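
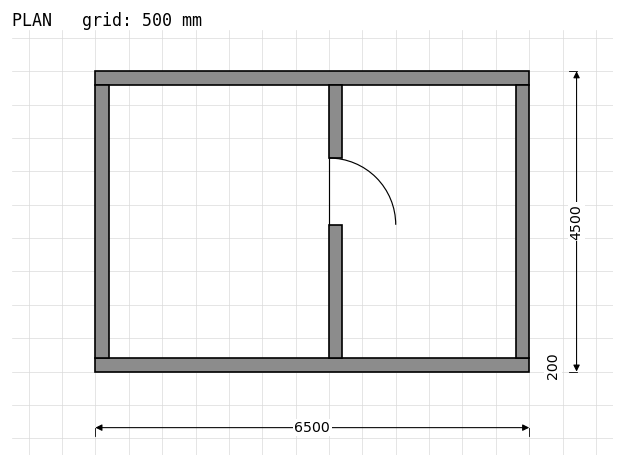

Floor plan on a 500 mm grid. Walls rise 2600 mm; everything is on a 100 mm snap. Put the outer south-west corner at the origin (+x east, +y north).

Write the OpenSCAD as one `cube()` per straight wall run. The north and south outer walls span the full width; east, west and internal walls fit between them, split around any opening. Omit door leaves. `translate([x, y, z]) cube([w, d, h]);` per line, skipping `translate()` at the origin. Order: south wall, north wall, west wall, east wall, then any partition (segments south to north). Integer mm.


cube([6500, 200, 2600]);
translate([0, 4300, 0]) cube([6500, 200, 2600]);
translate([0, 200, 0]) cube([200, 4100, 2600]);
translate([6300, 200, 0]) cube([200, 4100, 2600]);
translate([3500, 200, 0]) cube([200, 2000, 2600]);
translate([3500, 3200, 0]) cube([200, 1100, 2600]);


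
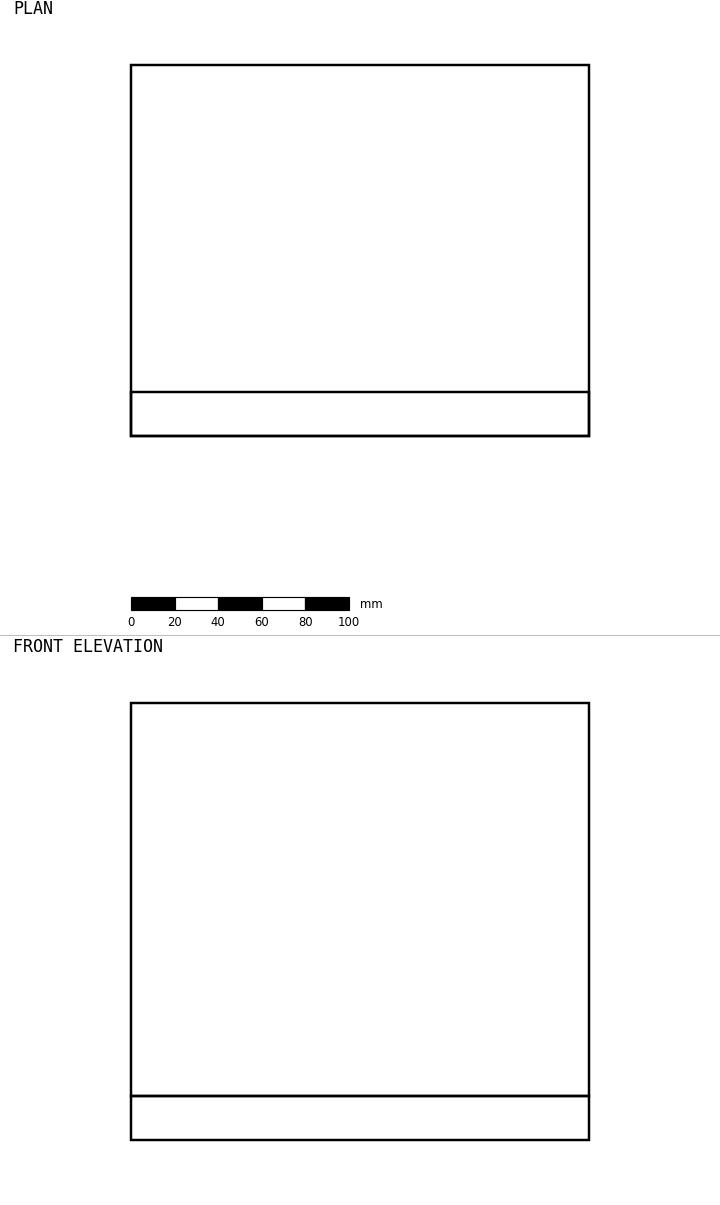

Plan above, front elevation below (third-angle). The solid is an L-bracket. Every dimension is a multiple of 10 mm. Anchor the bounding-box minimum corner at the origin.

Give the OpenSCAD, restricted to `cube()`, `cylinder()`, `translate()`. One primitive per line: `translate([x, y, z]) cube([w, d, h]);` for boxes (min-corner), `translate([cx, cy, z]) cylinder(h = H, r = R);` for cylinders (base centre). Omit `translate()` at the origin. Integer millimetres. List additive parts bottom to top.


cube([210, 170, 20]);
translate([0, 0, 20]) cube([210, 20, 180]);


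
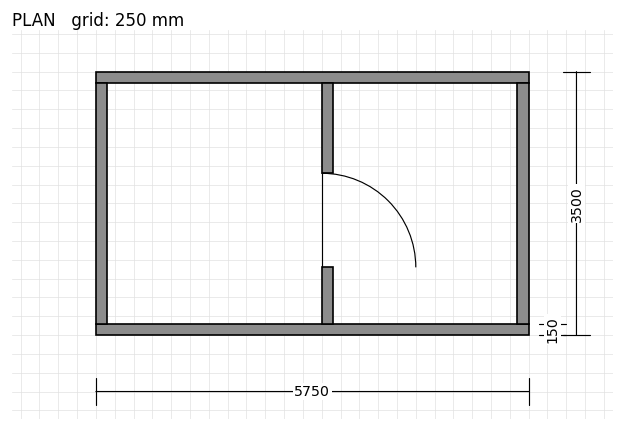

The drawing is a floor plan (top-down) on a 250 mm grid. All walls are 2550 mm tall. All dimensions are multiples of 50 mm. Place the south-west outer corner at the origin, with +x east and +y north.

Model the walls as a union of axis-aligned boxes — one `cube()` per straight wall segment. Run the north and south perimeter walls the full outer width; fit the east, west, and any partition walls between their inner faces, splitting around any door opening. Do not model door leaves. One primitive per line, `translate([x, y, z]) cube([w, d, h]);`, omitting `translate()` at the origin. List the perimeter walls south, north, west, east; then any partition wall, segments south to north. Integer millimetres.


cube([5750, 150, 2550]);
translate([0, 3350, 0]) cube([5750, 150, 2550]);
translate([0, 150, 0]) cube([150, 3200, 2550]);
translate([5600, 150, 0]) cube([150, 3200, 2550]);
translate([3000, 150, 0]) cube([150, 750, 2550]);
translate([3000, 2150, 0]) cube([150, 1200, 2550]);


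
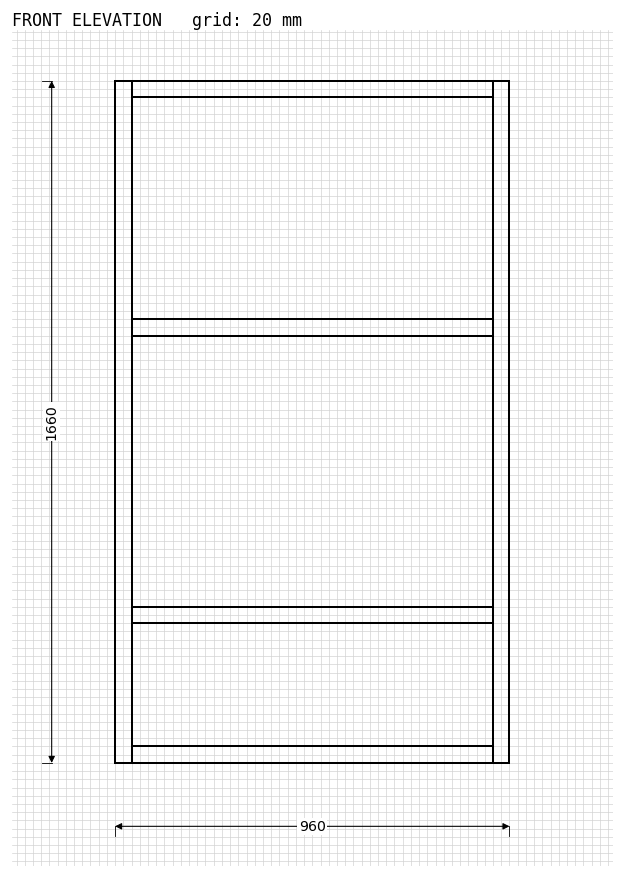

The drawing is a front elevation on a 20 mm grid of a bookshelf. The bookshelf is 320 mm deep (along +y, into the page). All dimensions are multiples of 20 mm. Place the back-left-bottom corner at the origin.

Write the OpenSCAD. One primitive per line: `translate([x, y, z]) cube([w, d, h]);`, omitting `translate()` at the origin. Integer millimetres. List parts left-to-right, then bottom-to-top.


cube([40, 320, 1660]);
translate([40, 0, 0]) cube([880, 320, 40]);
translate([40, 0, 340]) cube([880, 320, 40]);
translate([40, 0, 1040]) cube([880, 320, 40]);
translate([40, 0, 1620]) cube([880, 320, 40]);
translate([920, 0, 0]) cube([40, 320, 1660]);


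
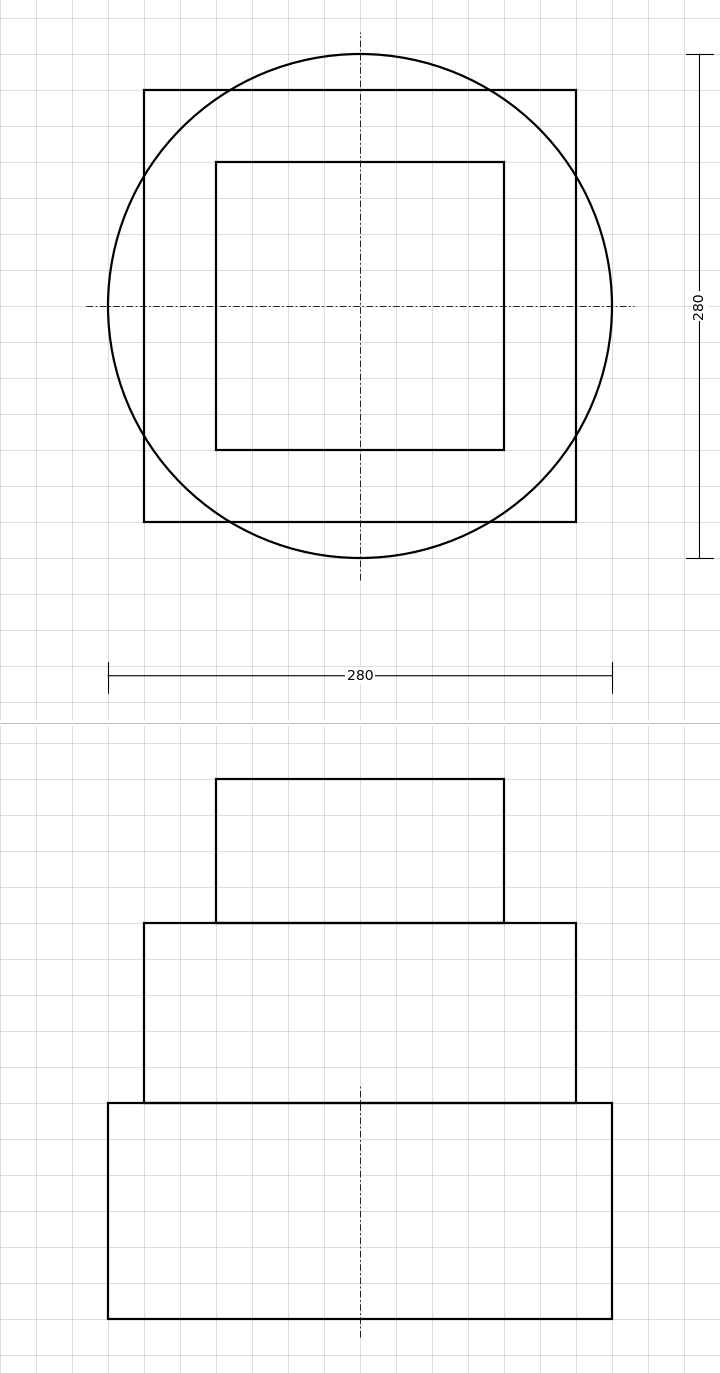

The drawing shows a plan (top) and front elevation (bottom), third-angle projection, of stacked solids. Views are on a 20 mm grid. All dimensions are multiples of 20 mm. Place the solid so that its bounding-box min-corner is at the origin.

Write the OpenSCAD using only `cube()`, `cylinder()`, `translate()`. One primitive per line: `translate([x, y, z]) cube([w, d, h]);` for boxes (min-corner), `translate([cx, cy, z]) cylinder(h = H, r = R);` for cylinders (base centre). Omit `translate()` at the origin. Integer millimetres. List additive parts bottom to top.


translate([140, 140, 0]) cylinder(h = 120, r = 140);
translate([20, 20, 120]) cube([240, 240, 100]);
translate([60, 60, 220]) cube([160, 160, 80]);


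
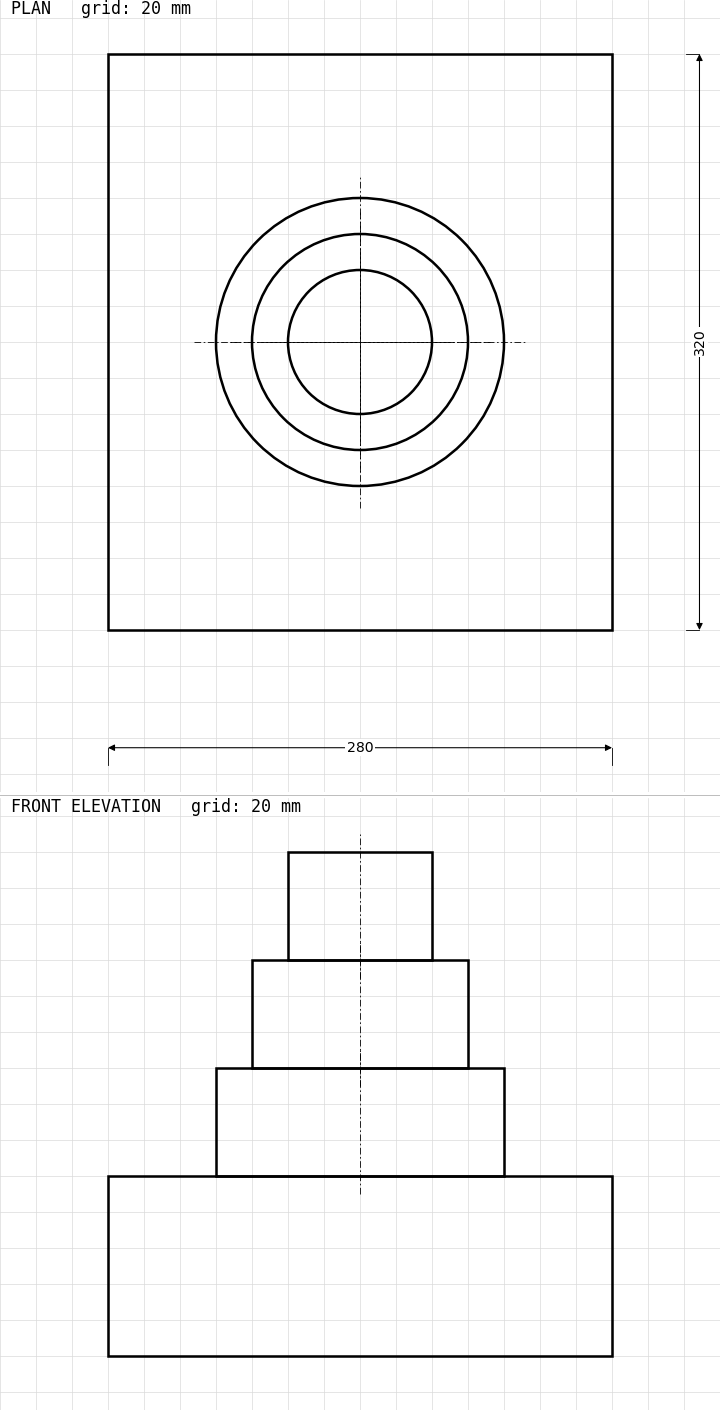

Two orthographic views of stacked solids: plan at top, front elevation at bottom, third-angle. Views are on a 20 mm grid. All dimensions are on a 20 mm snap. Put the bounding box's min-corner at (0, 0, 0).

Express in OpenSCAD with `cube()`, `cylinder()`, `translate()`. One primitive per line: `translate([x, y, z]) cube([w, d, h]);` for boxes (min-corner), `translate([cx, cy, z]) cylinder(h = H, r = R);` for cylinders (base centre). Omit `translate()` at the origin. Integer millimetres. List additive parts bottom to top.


cube([280, 320, 100]);
translate([140, 160, 100]) cylinder(h = 60, r = 80);
translate([140, 160, 160]) cylinder(h = 60, r = 60);
translate([140, 160, 220]) cylinder(h = 60, r = 40);


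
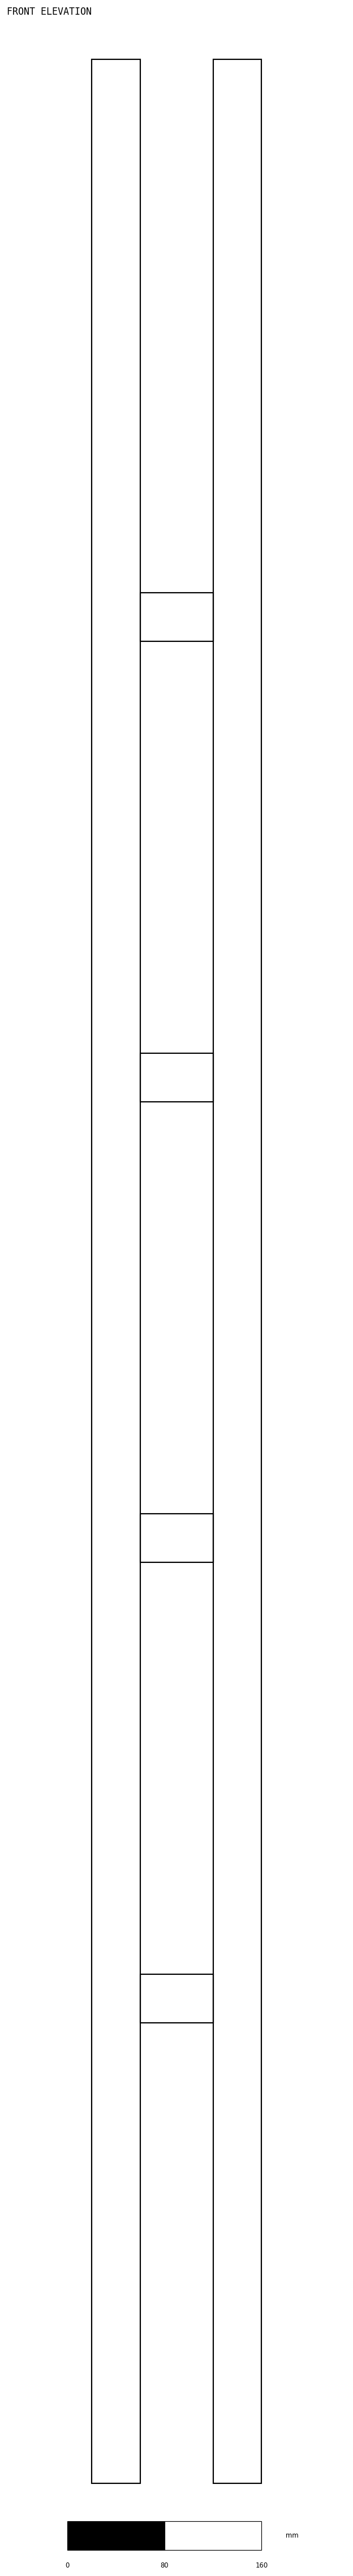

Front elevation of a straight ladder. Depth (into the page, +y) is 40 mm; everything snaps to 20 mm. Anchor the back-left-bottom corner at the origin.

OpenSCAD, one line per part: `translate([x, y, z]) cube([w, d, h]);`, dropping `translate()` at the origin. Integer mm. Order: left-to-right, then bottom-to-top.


cube([40, 40, 2000]);
translate([40, 0, 380]) cube([60, 40, 40]);
translate([40, 0, 760]) cube([60, 40, 40]);
translate([40, 0, 1140]) cube([60, 40, 40]);
translate([40, 0, 1520]) cube([60, 40, 40]);
translate([100, 0, 0]) cube([40, 40, 2000]);


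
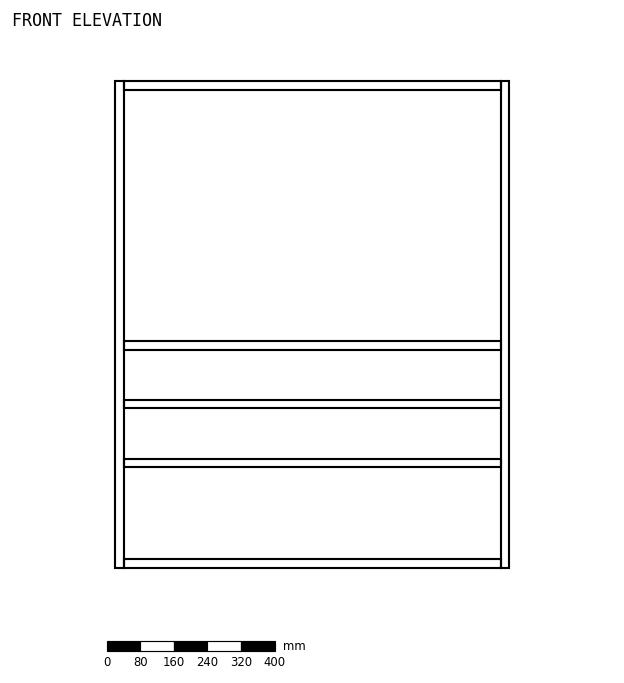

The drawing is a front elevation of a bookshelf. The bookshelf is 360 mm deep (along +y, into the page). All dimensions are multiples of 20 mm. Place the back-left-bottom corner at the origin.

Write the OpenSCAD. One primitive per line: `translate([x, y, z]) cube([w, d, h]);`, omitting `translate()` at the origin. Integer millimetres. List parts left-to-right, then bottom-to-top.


cube([20, 360, 1160]);
translate([20, 0, 0]) cube([900, 360, 20]);
translate([20, 0, 240]) cube([900, 360, 20]);
translate([20, 0, 380]) cube([900, 360, 20]);
translate([20, 0, 520]) cube([900, 360, 20]);
translate([20, 0, 1140]) cube([900, 360, 20]);
translate([920, 0, 0]) cube([20, 360, 1160]);


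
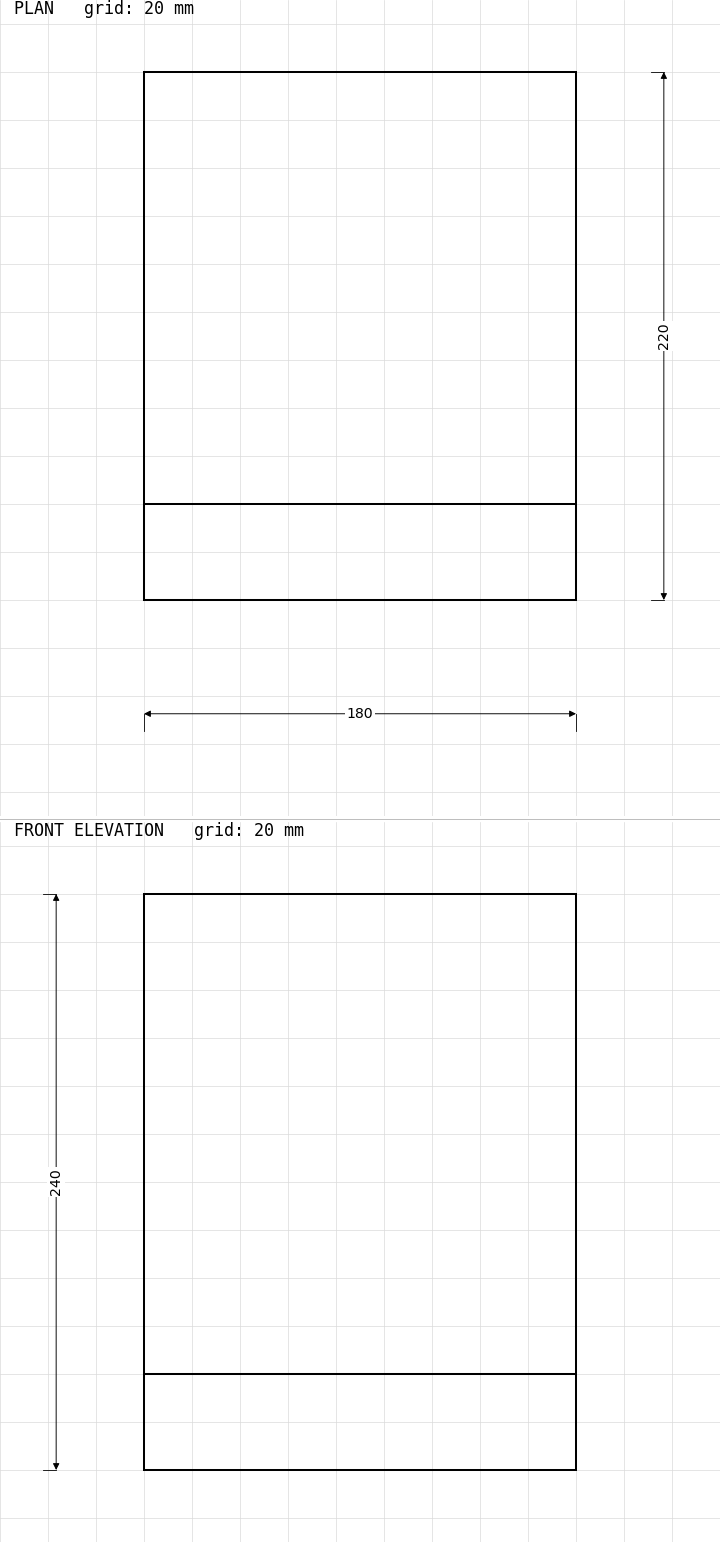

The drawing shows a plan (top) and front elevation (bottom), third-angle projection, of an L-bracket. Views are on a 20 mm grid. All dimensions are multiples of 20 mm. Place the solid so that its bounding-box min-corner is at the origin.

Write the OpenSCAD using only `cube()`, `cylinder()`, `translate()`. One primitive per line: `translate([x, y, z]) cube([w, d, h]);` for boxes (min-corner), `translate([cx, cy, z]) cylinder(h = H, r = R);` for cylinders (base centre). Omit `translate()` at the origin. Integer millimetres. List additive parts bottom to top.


cube([180, 220, 40]);
translate([0, 0, 40]) cube([180, 40, 200]);


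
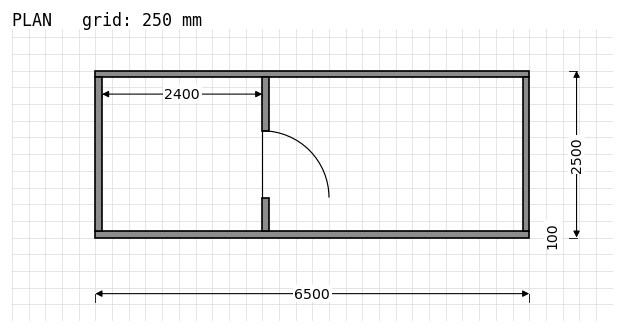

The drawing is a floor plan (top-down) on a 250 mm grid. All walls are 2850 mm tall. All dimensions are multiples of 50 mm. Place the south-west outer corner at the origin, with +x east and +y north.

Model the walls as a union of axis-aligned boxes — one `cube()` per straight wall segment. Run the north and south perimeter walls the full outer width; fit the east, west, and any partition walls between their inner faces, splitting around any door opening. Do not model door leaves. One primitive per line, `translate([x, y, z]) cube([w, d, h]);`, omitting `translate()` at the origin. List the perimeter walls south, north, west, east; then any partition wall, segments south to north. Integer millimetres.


cube([6500, 100, 2850]);
translate([0, 2400, 0]) cube([6500, 100, 2850]);
translate([0, 100, 0]) cube([100, 2300, 2850]);
translate([6400, 100, 0]) cube([100, 2300, 2850]);
translate([2500, 100, 0]) cube([100, 500, 2850]);
translate([2500, 1600, 0]) cube([100, 800, 2850]);


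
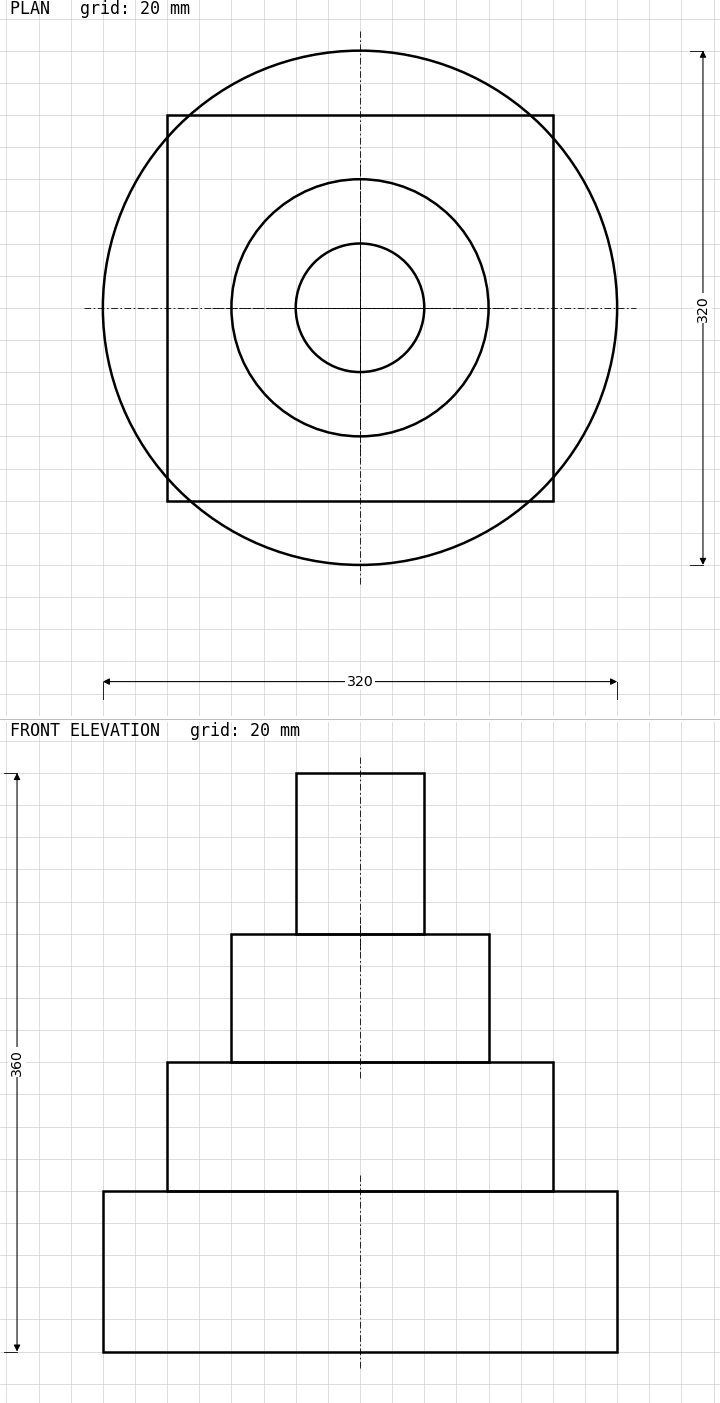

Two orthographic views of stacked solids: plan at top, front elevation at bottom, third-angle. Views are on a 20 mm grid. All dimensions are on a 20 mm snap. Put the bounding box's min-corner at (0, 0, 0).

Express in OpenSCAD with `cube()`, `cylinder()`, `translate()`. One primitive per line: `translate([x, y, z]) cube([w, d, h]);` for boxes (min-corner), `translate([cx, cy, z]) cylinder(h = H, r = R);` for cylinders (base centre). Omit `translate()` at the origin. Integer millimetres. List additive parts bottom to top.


translate([160, 160, 0]) cylinder(h = 100, r = 160);
translate([40, 40, 100]) cube([240, 240, 80]);
translate([160, 160, 180]) cylinder(h = 80, r = 80);
translate([160, 160, 260]) cylinder(h = 100, r = 40);


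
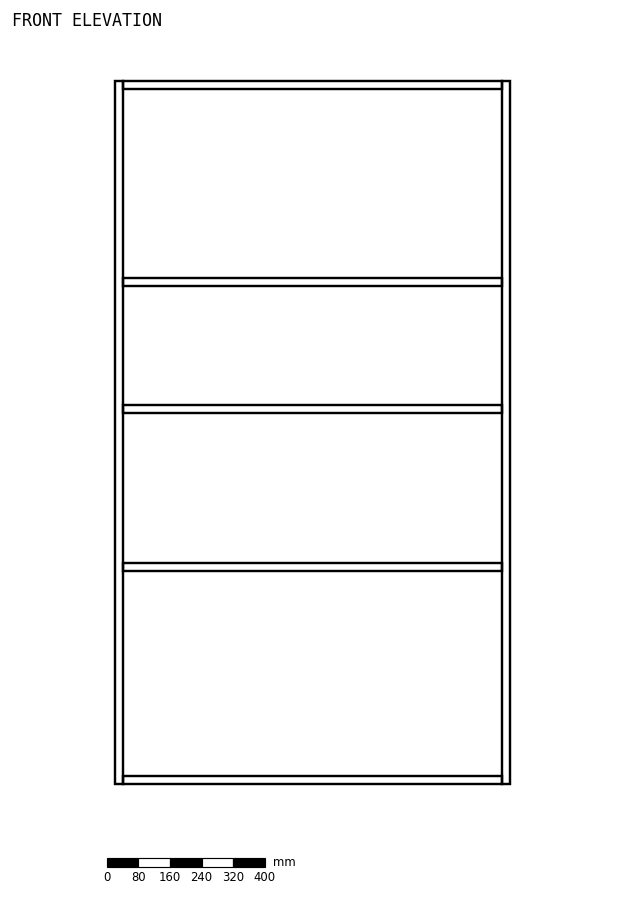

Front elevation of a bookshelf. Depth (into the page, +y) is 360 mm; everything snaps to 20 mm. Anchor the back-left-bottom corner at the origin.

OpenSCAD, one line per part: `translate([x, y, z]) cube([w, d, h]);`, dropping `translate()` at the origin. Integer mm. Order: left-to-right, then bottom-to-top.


cube([20, 360, 1780]);
translate([20, 0, 0]) cube([960, 360, 20]);
translate([20, 0, 540]) cube([960, 360, 20]);
translate([20, 0, 940]) cube([960, 360, 20]);
translate([20, 0, 1260]) cube([960, 360, 20]);
translate([20, 0, 1760]) cube([960, 360, 20]);
translate([980, 0, 0]) cube([20, 360, 1780]);


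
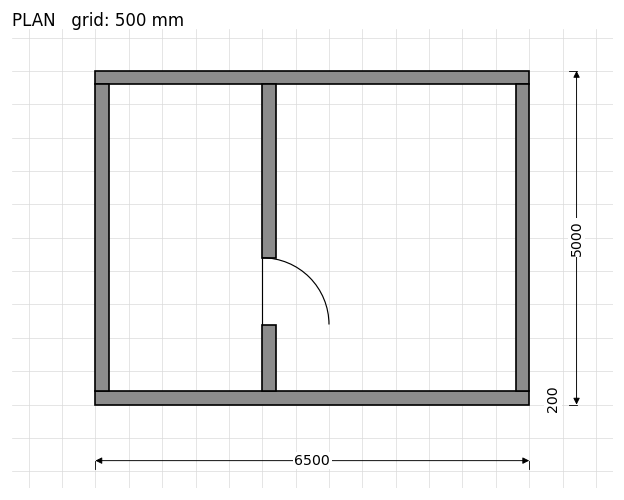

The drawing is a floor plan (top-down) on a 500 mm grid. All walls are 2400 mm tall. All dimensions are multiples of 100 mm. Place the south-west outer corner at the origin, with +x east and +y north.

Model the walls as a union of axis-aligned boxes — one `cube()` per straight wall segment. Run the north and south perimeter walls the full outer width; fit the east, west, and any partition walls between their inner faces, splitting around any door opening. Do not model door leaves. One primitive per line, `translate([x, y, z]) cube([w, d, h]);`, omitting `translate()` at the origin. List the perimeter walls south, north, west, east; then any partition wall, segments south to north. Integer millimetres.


cube([6500, 200, 2400]);
translate([0, 4800, 0]) cube([6500, 200, 2400]);
translate([0, 200, 0]) cube([200, 4600, 2400]);
translate([6300, 200, 0]) cube([200, 4600, 2400]);
translate([2500, 200, 0]) cube([200, 1000, 2400]);
translate([2500, 2200, 0]) cube([200, 2600, 2400]);


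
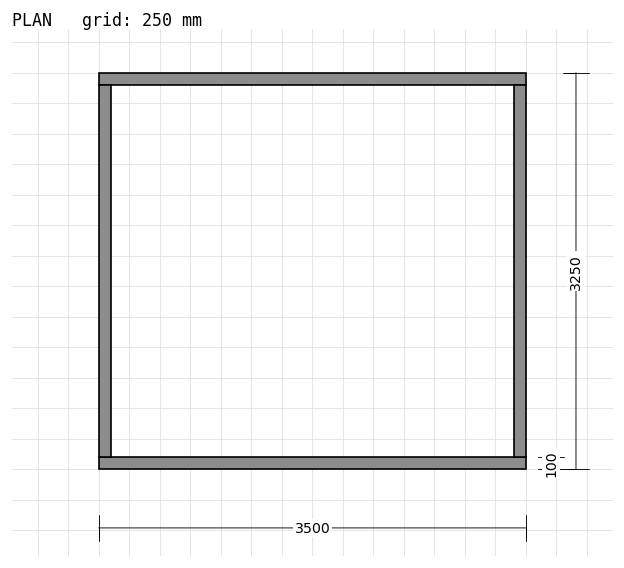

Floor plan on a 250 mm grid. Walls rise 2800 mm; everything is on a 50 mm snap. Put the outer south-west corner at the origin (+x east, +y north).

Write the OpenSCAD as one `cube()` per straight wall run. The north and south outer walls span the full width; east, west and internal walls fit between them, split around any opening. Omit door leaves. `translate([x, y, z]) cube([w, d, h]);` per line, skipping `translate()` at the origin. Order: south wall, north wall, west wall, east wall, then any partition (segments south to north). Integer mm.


cube([3500, 100, 2800]);
translate([0, 3150, 0]) cube([3500, 100, 2800]);
translate([0, 100, 0]) cube([100, 3050, 2800]);
translate([3400, 100, 0]) cube([100, 3050, 2800]);


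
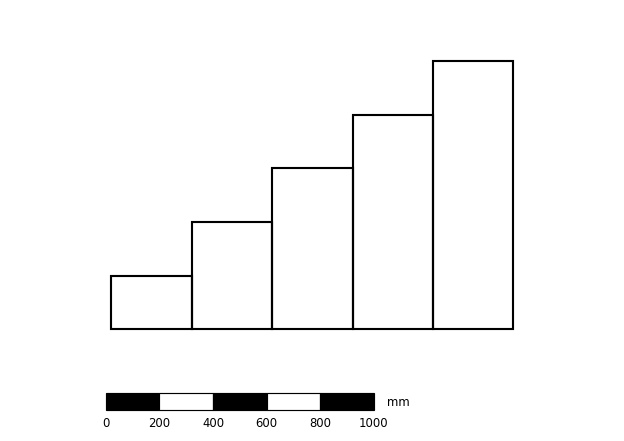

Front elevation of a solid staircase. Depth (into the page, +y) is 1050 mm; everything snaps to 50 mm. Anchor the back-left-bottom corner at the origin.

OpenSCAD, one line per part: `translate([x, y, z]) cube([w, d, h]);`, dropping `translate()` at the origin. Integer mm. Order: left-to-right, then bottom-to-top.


cube([300, 1050, 200]);
translate([300, 0, 0]) cube([300, 1050, 400]);
translate([600, 0, 0]) cube([300, 1050, 600]);
translate([900, 0, 0]) cube([300, 1050, 800]);
translate([1200, 0, 0]) cube([300, 1050, 1000]);


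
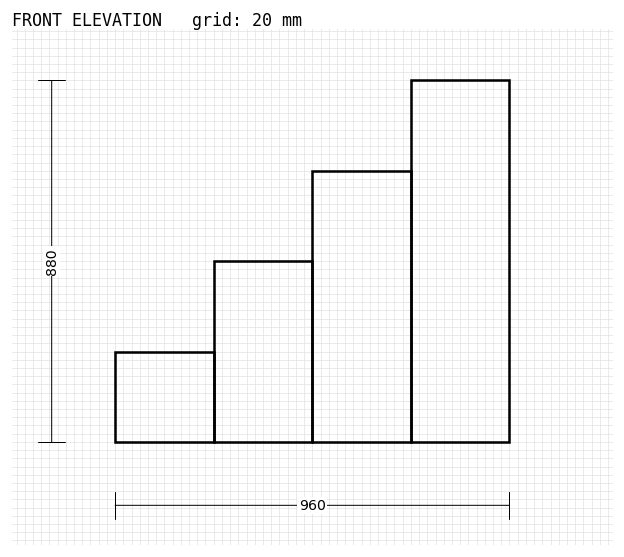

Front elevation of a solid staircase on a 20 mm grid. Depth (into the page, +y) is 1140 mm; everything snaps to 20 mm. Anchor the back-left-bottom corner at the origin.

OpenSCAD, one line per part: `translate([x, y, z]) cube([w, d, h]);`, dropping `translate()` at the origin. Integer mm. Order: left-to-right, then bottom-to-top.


cube([240, 1140, 220]);
translate([240, 0, 0]) cube([240, 1140, 440]);
translate([480, 0, 0]) cube([240, 1140, 660]);
translate([720, 0, 0]) cube([240, 1140, 880]);


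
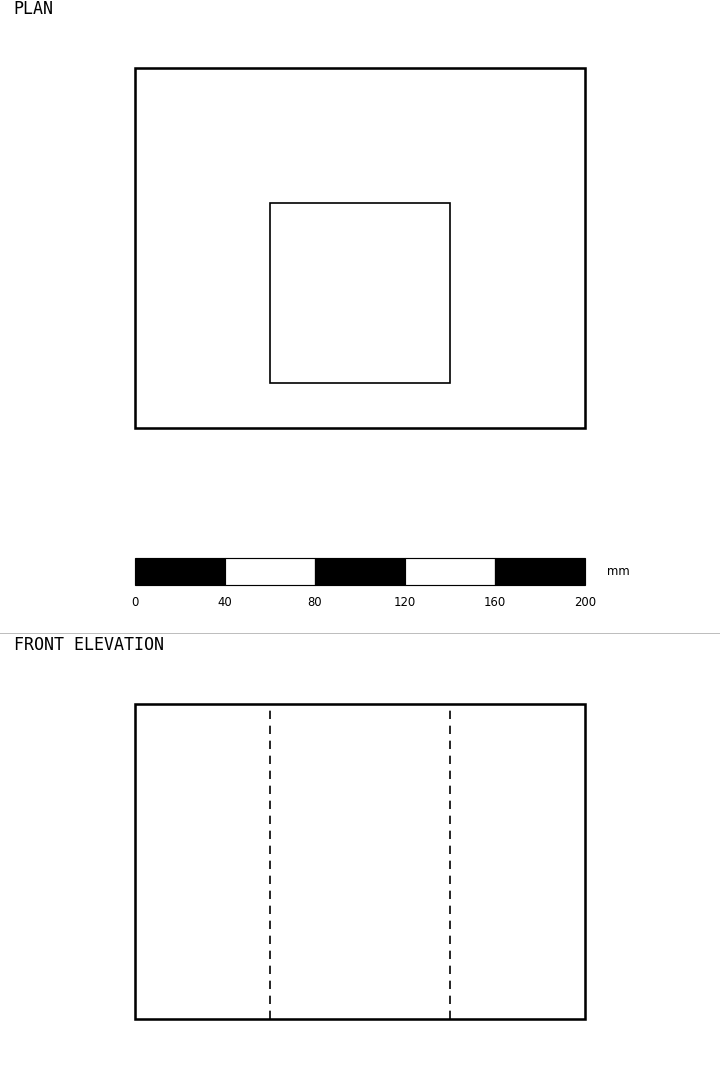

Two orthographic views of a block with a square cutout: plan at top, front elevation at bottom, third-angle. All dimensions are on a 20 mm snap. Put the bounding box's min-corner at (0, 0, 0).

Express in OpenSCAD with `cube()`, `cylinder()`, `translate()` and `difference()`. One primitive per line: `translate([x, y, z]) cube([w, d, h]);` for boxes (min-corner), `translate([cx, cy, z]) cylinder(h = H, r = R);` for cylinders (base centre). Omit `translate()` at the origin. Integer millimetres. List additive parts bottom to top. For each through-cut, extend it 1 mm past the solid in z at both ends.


difference() {
  cube([200, 160, 140]);
  translate([60, 20, -1]) cube([80, 80, 142]);
}


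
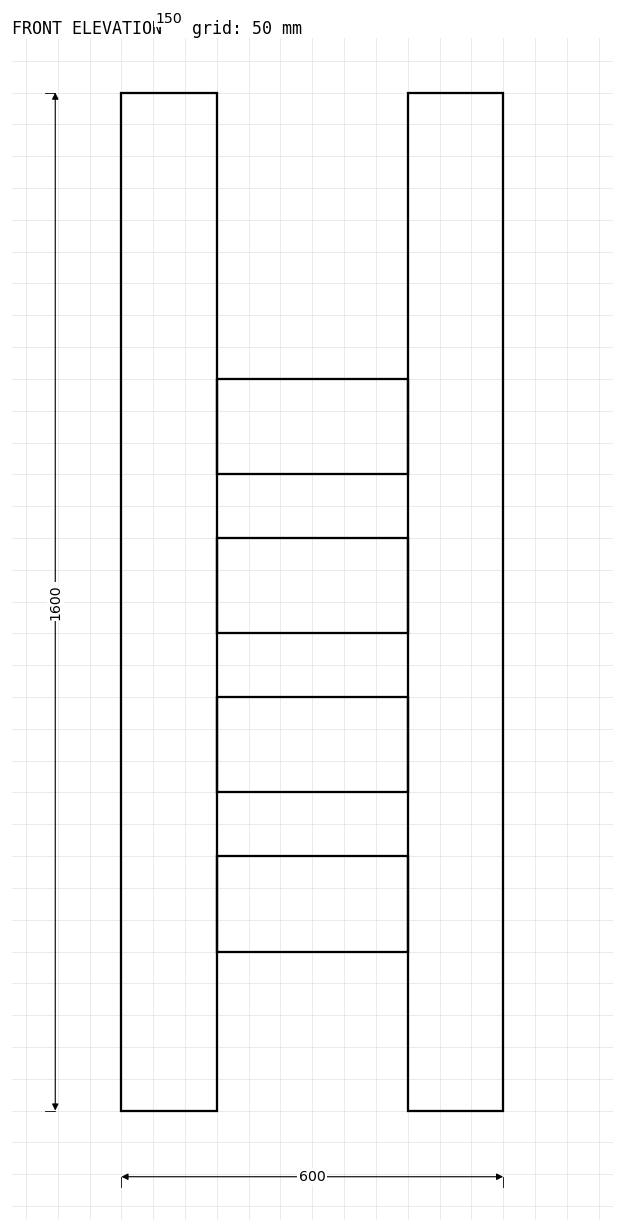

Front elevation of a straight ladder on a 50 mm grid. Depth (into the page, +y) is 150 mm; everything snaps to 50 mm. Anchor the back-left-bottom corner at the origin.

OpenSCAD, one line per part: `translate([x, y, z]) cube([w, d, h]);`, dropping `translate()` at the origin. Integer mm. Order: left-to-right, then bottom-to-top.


cube([150, 150, 1600]);
translate([150, 0, 250]) cube([300, 150, 150]);
translate([150, 0, 500]) cube([300, 150, 150]);
translate([150, 0, 750]) cube([300, 150, 150]);
translate([150, 0, 1000]) cube([300, 150, 150]);
translate([450, 0, 0]) cube([150, 150, 1600]);


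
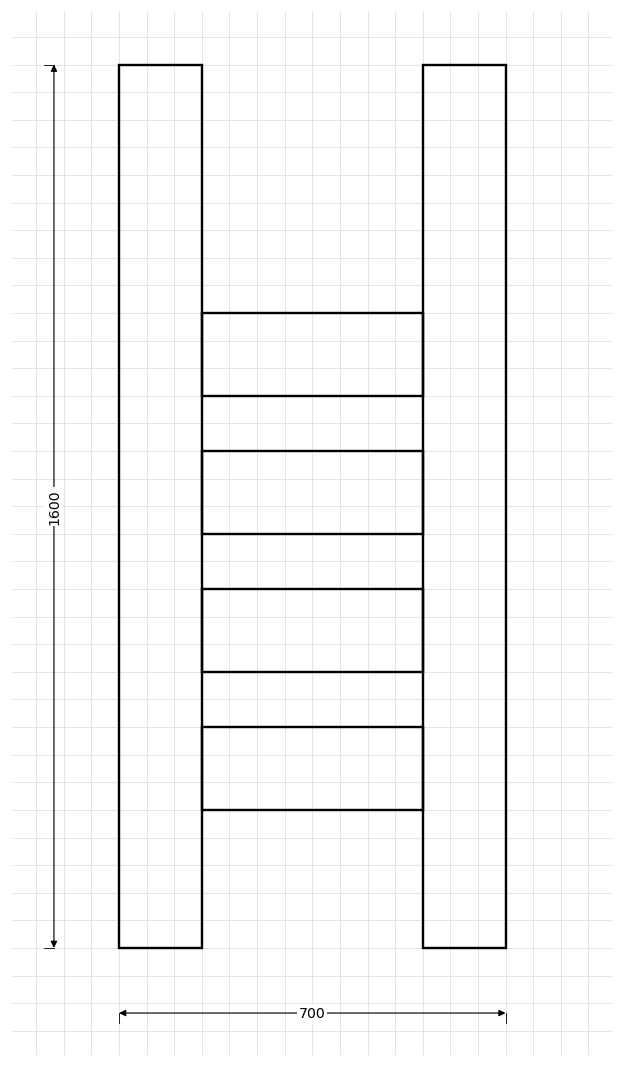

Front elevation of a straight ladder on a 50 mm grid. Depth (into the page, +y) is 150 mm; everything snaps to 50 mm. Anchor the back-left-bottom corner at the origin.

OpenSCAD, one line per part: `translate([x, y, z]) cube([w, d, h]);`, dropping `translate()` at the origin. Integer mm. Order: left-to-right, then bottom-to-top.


cube([150, 150, 1600]);
translate([150, 0, 250]) cube([400, 150, 150]);
translate([150, 0, 500]) cube([400, 150, 150]);
translate([150, 0, 750]) cube([400, 150, 150]);
translate([150, 0, 1000]) cube([400, 150, 150]);
translate([550, 0, 0]) cube([150, 150, 1600]);


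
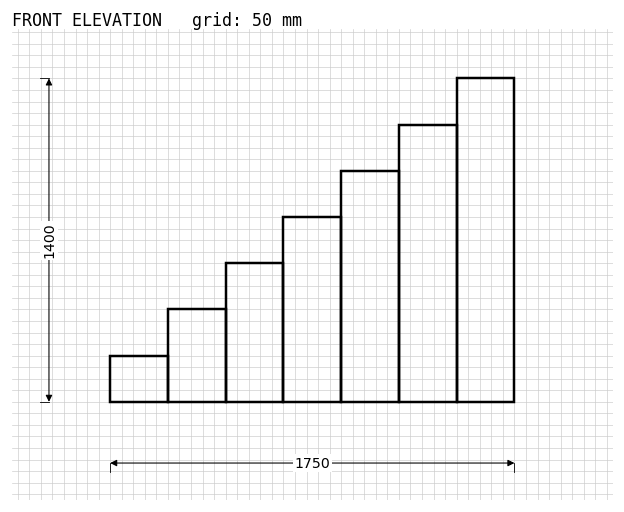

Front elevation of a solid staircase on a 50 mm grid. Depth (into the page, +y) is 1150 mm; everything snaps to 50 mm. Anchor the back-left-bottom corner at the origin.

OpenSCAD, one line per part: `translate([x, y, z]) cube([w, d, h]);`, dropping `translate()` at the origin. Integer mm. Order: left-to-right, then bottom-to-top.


cube([250, 1150, 200]);
translate([250, 0, 0]) cube([250, 1150, 400]);
translate([500, 0, 0]) cube([250, 1150, 600]);
translate([750, 0, 0]) cube([250, 1150, 800]);
translate([1000, 0, 0]) cube([250, 1150, 1000]);
translate([1250, 0, 0]) cube([250, 1150, 1200]);
translate([1500, 0, 0]) cube([250, 1150, 1400]);


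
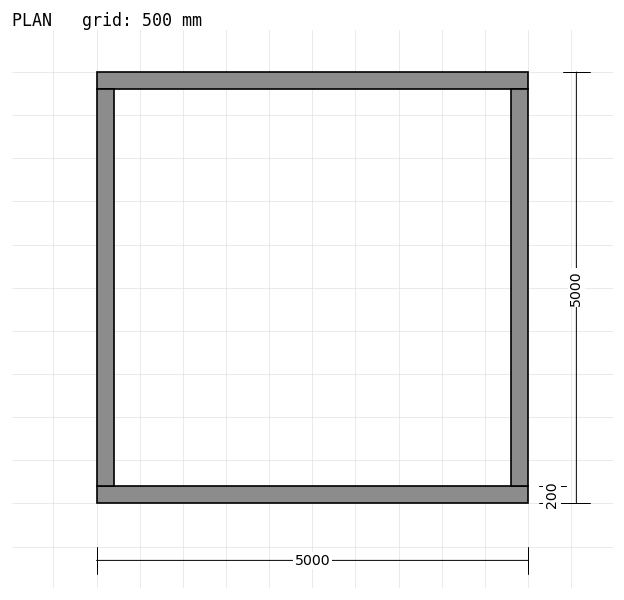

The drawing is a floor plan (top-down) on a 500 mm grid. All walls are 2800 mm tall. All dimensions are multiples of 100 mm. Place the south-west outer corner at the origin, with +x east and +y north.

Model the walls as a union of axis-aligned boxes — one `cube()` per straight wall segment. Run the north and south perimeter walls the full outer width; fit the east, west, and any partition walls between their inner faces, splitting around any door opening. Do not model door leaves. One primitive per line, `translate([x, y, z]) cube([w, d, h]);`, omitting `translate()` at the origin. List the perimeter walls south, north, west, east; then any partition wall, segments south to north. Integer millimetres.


cube([5000, 200, 2800]);
translate([0, 4800, 0]) cube([5000, 200, 2800]);
translate([0, 200, 0]) cube([200, 4600, 2800]);
translate([4800, 200, 0]) cube([200, 4600, 2800]);


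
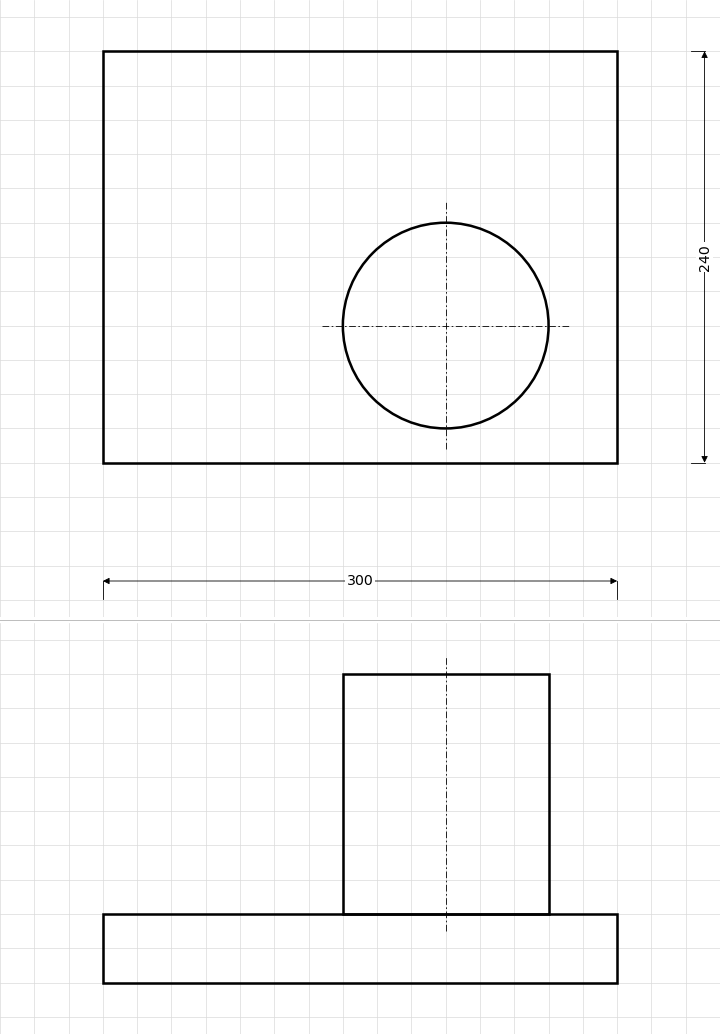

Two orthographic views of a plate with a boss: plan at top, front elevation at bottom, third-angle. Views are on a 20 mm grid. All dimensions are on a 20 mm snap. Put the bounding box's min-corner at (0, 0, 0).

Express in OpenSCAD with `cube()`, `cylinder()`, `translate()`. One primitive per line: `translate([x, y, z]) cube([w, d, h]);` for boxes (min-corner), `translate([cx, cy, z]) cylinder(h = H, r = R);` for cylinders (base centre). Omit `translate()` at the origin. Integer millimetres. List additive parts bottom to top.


cube([300, 240, 40]);
translate([200, 80, 40]) cylinder(h = 140, r = 60);


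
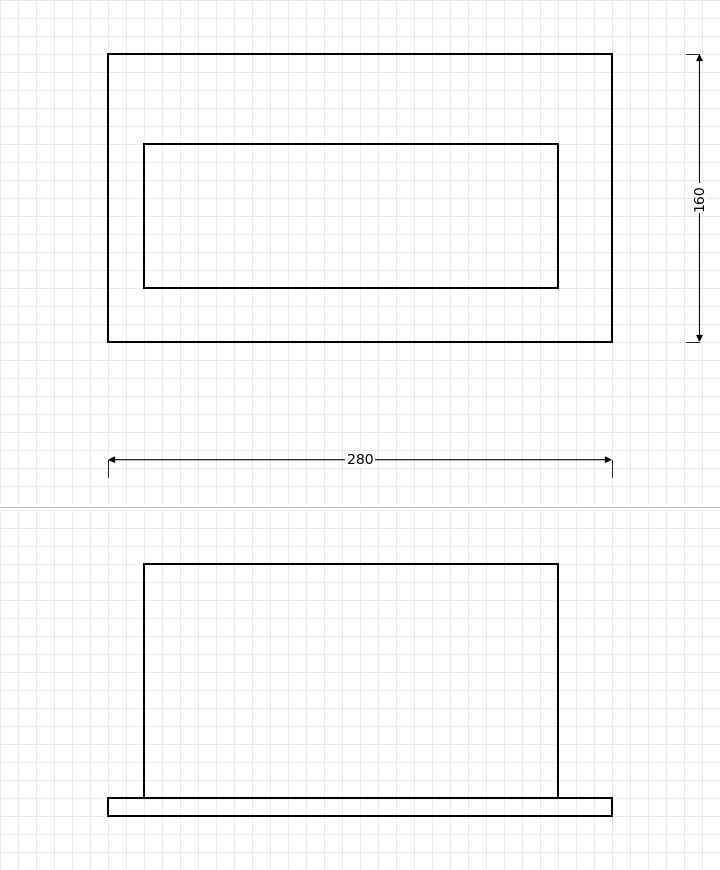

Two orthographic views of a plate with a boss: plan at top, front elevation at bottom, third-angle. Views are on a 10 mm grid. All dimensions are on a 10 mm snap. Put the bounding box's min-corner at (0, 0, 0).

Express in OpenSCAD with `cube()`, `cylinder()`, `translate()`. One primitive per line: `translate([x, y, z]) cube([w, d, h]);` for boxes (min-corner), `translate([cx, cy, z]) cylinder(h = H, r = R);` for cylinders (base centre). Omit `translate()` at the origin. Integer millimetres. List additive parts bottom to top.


cube([280, 160, 10]);
translate([20, 30, 10]) cube([230, 80, 130]);


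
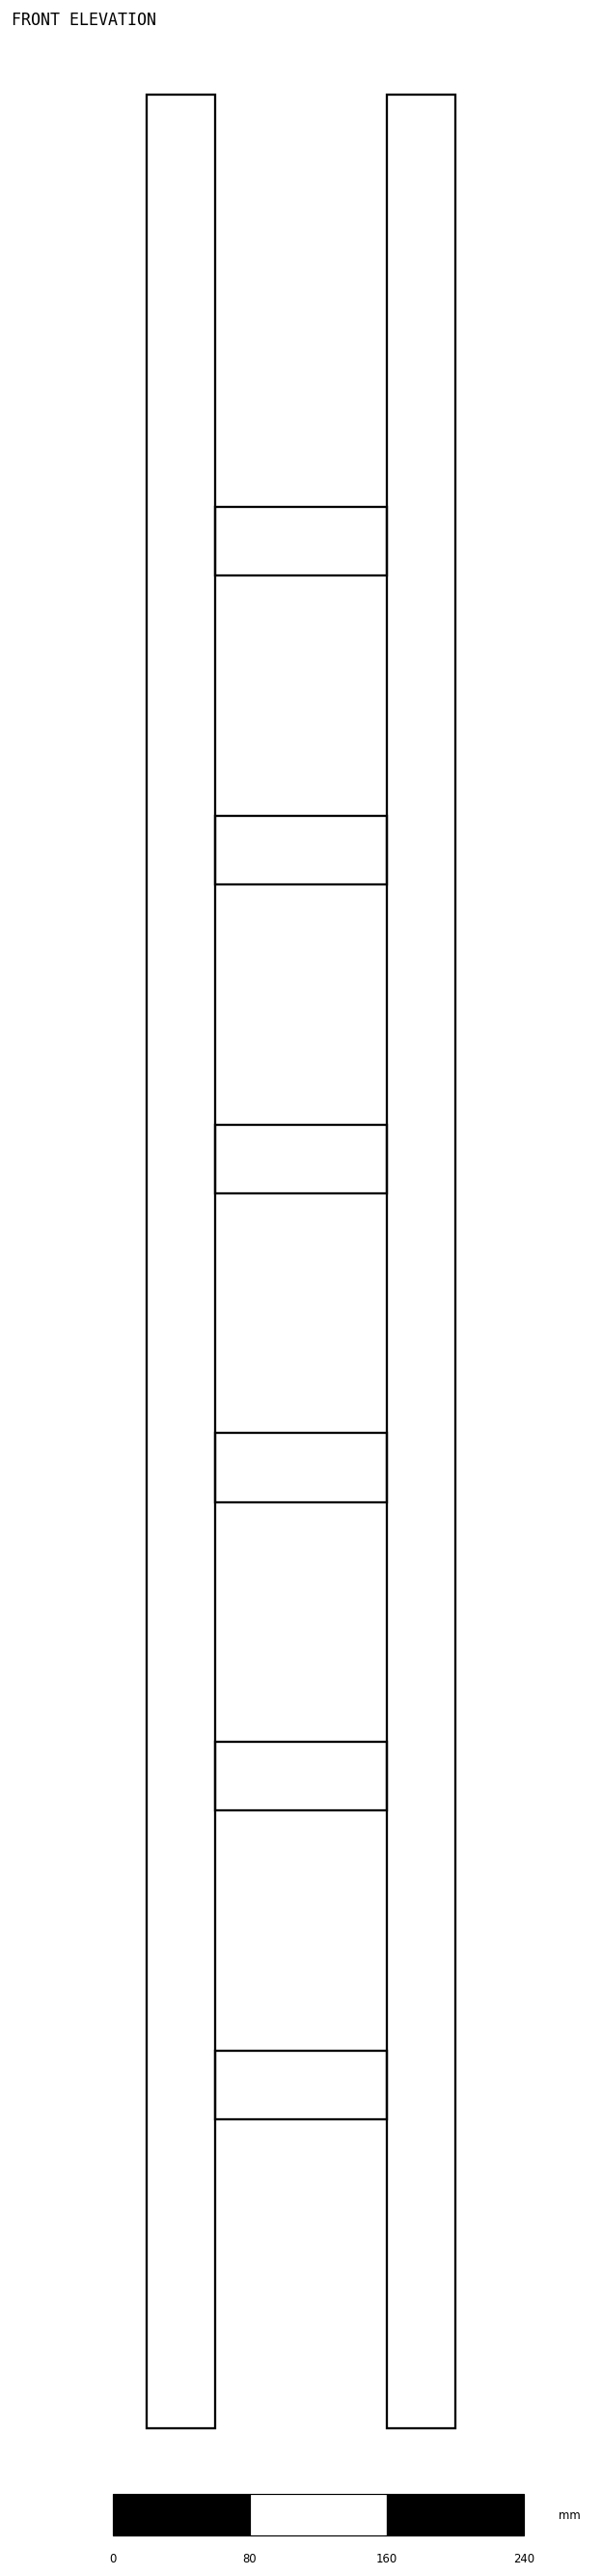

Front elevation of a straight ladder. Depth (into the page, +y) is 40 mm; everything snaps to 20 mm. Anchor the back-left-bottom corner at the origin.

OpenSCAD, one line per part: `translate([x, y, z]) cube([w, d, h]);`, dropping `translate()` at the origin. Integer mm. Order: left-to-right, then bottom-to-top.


cube([40, 40, 1360]);
translate([40, 0, 180]) cube([100, 40, 40]);
translate([40, 0, 360]) cube([100, 40, 40]);
translate([40, 0, 540]) cube([100, 40, 40]);
translate([40, 0, 720]) cube([100, 40, 40]);
translate([40, 0, 900]) cube([100, 40, 40]);
translate([40, 0, 1080]) cube([100, 40, 40]);
translate([140, 0, 0]) cube([40, 40, 1360]);


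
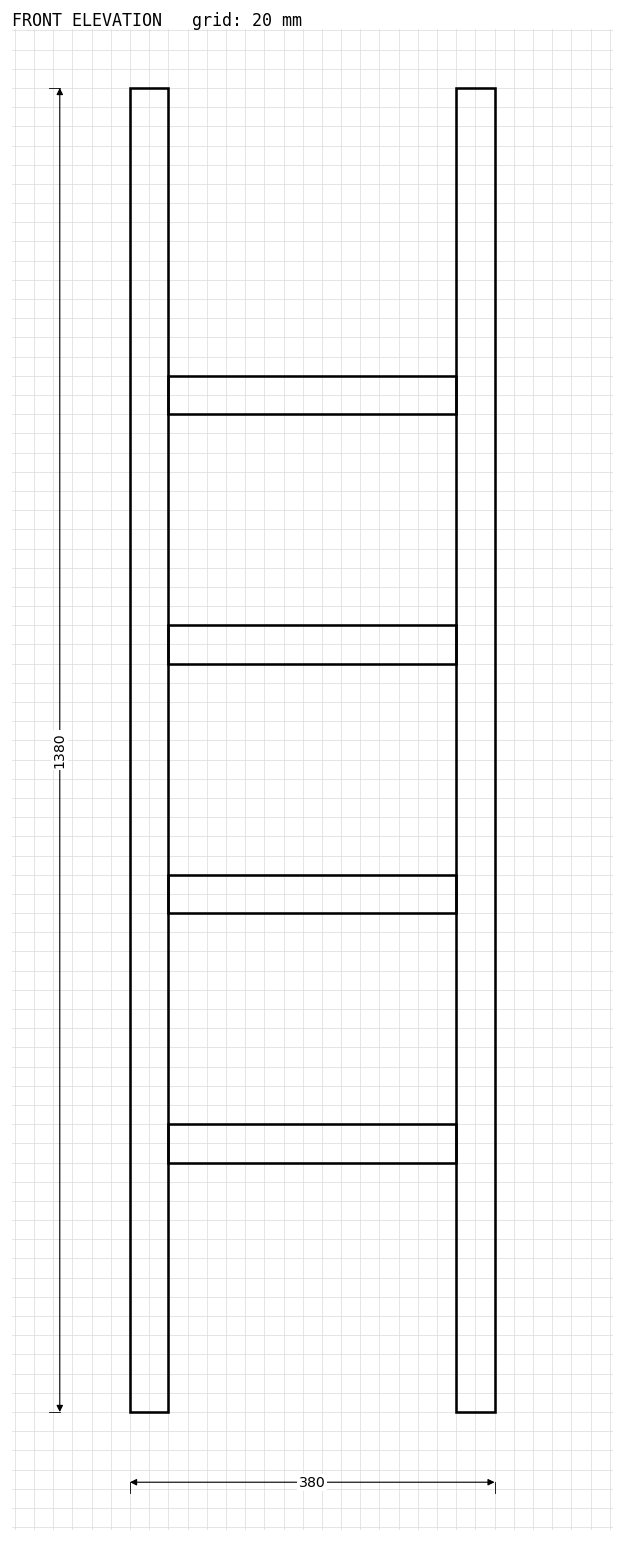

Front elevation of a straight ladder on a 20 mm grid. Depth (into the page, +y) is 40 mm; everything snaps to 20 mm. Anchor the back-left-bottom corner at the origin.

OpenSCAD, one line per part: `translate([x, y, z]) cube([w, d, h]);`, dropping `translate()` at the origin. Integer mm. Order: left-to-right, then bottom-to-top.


cube([40, 40, 1380]);
translate([40, 0, 260]) cube([300, 40, 40]);
translate([40, 0, 520]) cube([300, 40, 40]);
translate([40, 0, 780]) cube([300, 40, 40]);
translate([40, 0, 1040]) cube([300, 40, 40]);
translate([340, 0, 0]) cube([40, 40, 1380]);


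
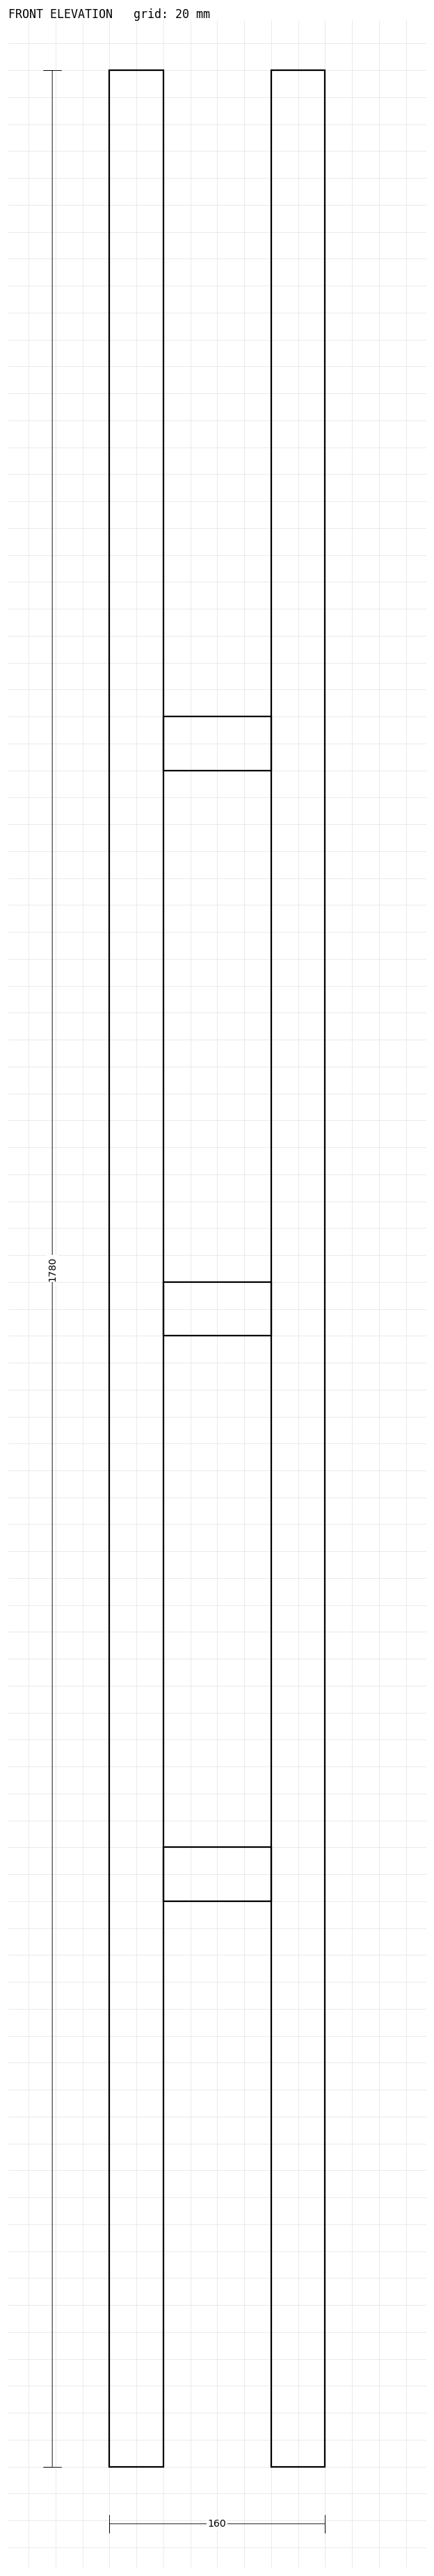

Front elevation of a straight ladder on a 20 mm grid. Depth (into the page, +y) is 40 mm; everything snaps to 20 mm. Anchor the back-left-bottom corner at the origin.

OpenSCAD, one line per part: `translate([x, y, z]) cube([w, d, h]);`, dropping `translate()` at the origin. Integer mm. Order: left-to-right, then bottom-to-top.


cube([40, 40, 1780]);
translate([40, 0, 420]) cube([80, 40, 40]);
translate([40, 0, 840]) cube([80, 40, 40]);
translate([40, 0, 1260]) cube([80, 40, 40]);
translate([120, 0, 0]) cube([40, 40, 1780]);


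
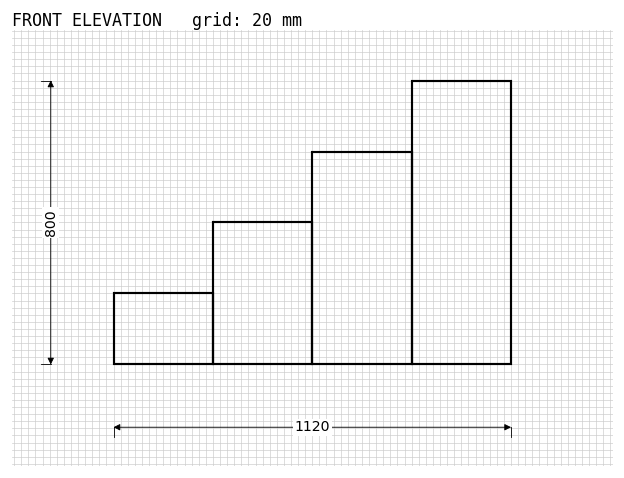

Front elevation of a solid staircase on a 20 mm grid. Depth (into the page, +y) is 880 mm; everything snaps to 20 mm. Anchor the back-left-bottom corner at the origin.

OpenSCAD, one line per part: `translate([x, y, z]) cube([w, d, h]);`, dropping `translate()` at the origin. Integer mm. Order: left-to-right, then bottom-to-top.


cube([280, 880, 200]);
translate([280, 0, 0]) cube([280, 880, 400]);
translate([560, 0, 0]) cube([280, 880, 600]);
translate([840, 0, 0]) cube([280, 880, 800]);


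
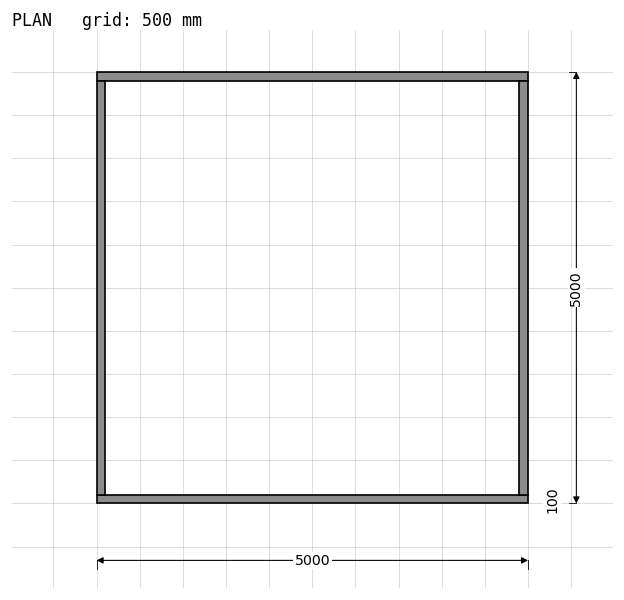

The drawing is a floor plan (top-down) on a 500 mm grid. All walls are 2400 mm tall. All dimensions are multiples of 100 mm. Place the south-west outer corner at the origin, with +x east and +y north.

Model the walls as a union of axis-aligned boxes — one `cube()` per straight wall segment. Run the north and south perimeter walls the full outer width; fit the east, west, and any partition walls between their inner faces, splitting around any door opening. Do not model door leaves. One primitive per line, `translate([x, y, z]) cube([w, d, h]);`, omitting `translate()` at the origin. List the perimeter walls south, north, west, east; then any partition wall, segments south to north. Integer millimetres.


cube([5000, 100, 2400]);
translate([0, 4900, 0]) cube([5000, 100, 2400]);
translate([0, 100, 0]) cube([100, 4800, 2400]);
translate([4900, 100, 0]) cube([100, 4800, 2400]);


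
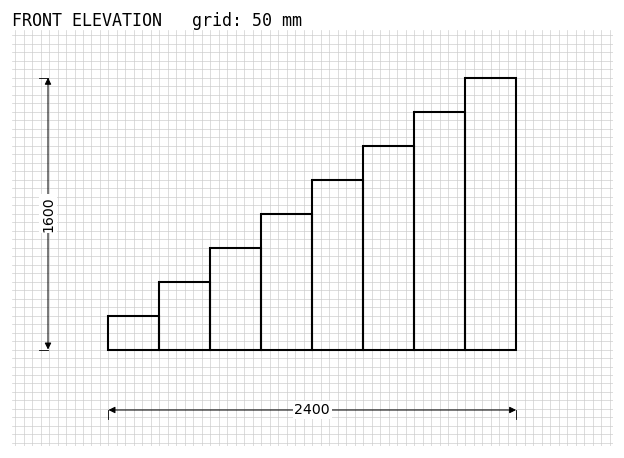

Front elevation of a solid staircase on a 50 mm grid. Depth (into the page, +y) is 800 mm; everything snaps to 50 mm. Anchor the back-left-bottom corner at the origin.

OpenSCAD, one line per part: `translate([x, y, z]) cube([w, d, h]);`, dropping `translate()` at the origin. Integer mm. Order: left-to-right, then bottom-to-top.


cube([300, 800, 200]);
translate([300, 0, 0]) cube([300, 800, 400]);
translate([600, 0, 0]) cube([300, 800, 600]);
translate([900, 0, 0]) cube([300, 800, 800]);
translate([1200, 0, 0]) cube([300, 800, 1000]);
translate([1500, 0, 0]) cube([300, 800, 1200]);
translate([1800, 0, 0]) cube([300, 800, 1400]);
translate([2100, 0, 0]) cube([300, 800, 1600]);


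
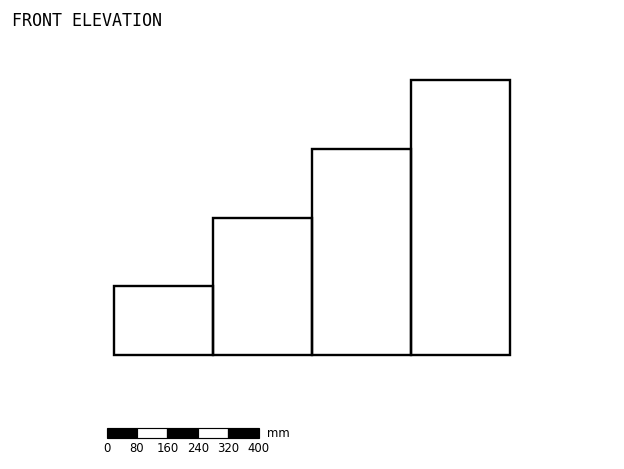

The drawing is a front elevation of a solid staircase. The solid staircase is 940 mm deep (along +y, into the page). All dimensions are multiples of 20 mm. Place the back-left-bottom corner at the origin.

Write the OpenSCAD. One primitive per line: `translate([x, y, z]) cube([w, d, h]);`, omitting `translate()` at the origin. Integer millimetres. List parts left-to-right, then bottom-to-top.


cube([260, 940, 180]);
translate([260, 0, 0]) cube([260, 940, 360]);
translate([520, 0, 0]) cube([260, 940, 540]);
translate([780, 0, 0]) cube([260, 940, 720]);


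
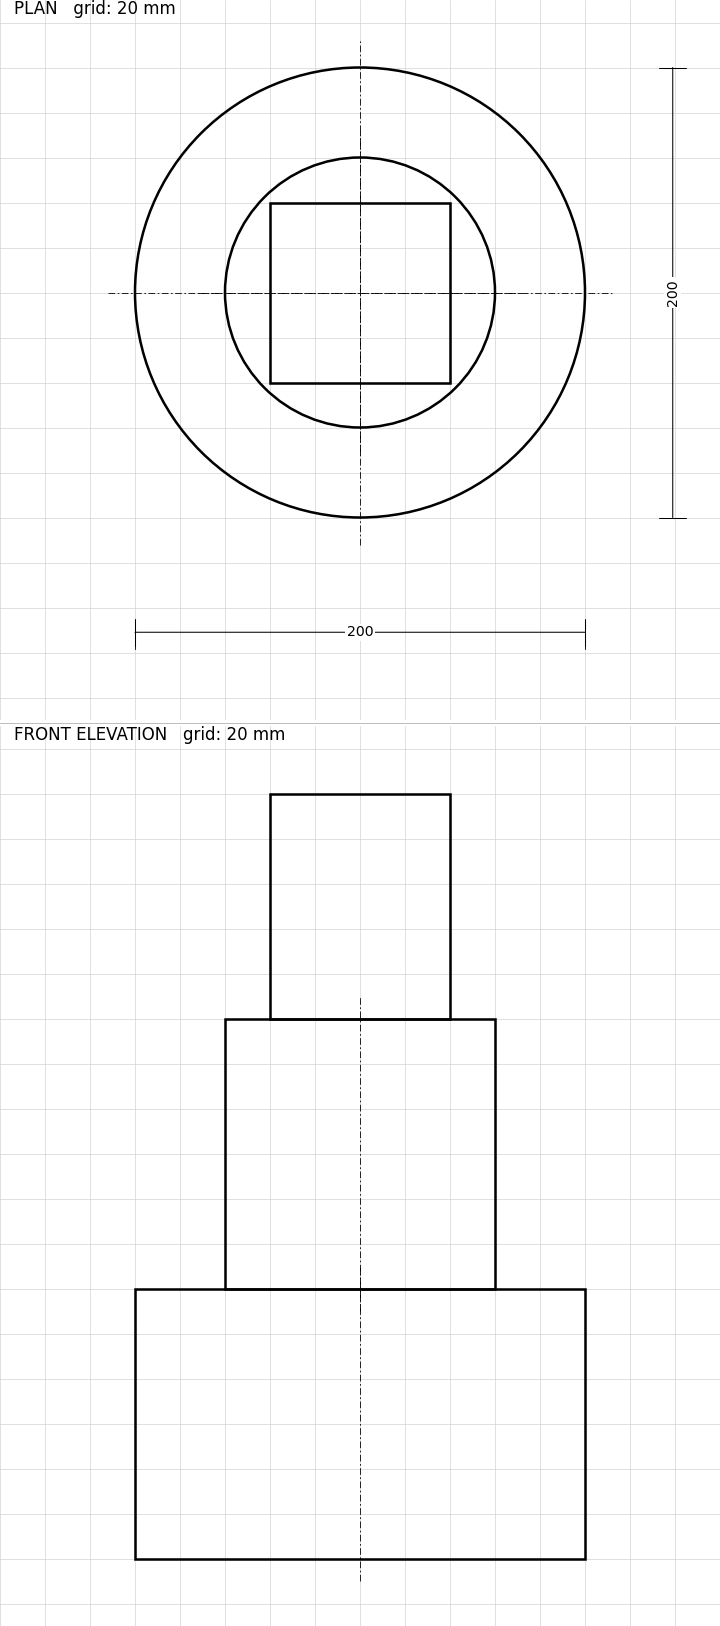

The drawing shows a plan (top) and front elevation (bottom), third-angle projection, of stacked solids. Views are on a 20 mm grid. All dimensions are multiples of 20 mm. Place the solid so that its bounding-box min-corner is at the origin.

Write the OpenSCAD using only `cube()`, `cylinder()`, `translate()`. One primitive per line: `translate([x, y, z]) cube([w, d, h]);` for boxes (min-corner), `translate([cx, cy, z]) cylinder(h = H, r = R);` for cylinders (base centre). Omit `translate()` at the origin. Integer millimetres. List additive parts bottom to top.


translate([100, 100, 0]) cylinder(h = 120, r = 100);
translate([100, 100, 120]) cylinder(h = 120, r = 60);
translate([60, 60, 240]) cube([80, 80, 100]);


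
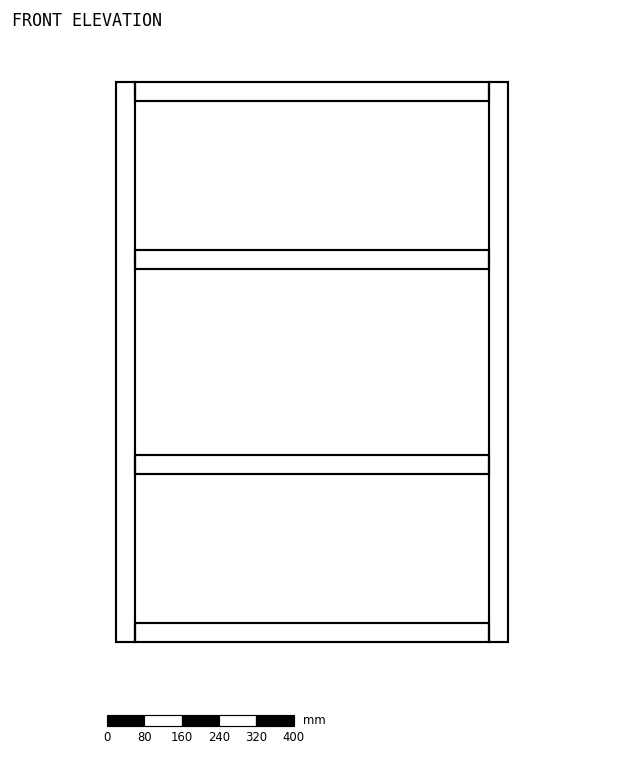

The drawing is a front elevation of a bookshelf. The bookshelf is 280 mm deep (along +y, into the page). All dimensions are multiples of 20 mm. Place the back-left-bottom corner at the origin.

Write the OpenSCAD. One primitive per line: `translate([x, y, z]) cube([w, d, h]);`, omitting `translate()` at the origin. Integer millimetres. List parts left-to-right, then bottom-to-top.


cube([40, 280, 1200]);
translate([40, 0, 0]) cube([760, 280, 40]);
translate([40, 0, 360]) cube([760, 280, 40]);
translate([40, 0, 800]) cube([760, 280, 40]);
translate([40, 0, 1160]) cube([760, 280, 40]);
translate([800, 0, 0]) cube([40, 280, 1200]);


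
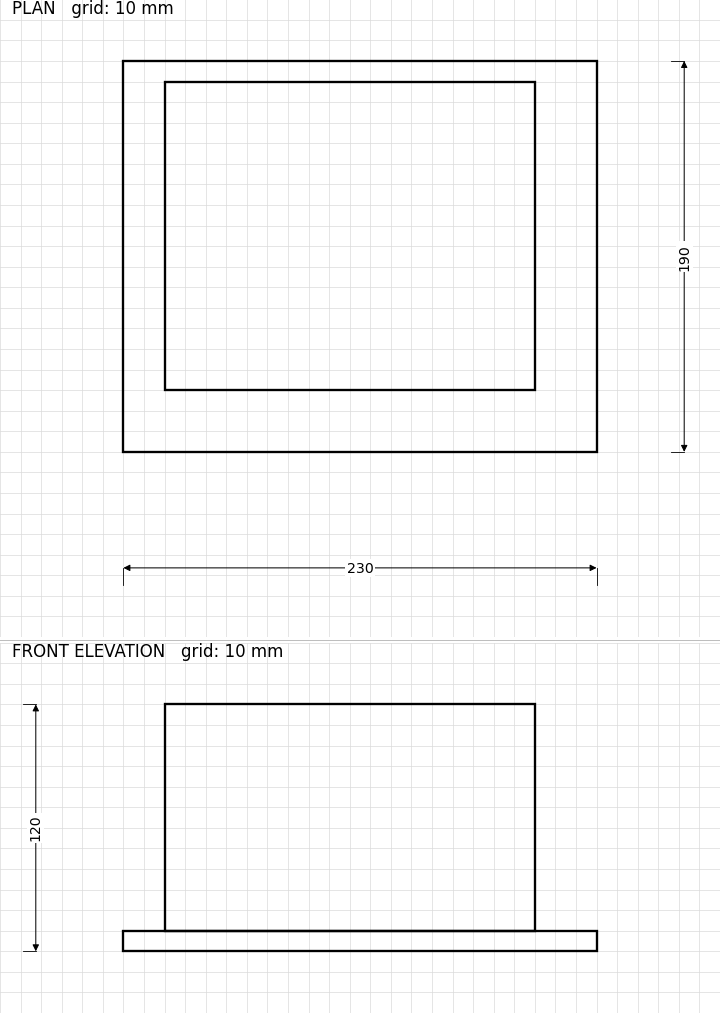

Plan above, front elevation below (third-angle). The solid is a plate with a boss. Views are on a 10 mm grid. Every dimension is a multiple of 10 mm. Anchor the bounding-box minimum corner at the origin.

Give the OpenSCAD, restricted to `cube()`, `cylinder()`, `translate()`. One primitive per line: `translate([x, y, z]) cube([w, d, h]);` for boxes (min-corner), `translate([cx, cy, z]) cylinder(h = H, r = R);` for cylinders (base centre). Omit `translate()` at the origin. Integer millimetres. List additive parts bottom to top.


cube([230, 190, 10]);
translate([20, 30, 10]) cube([180, 150, 110]);


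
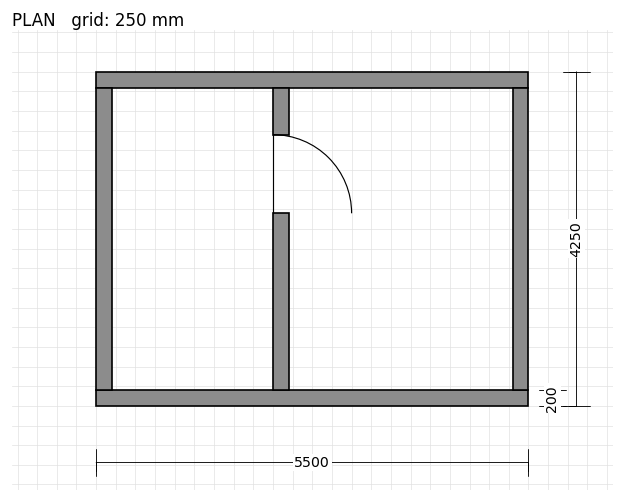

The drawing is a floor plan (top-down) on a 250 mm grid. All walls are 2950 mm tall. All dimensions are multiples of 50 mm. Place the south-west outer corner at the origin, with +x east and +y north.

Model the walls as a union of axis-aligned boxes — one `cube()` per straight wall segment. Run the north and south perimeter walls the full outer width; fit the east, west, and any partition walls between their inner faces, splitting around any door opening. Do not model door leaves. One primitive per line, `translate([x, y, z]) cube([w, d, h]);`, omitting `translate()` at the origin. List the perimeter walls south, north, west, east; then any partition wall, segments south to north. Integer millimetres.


cube([5500, 200, 2950]);
translate([0, 4050, 0]) cube([5500, 200, 2950]);
translate([0, 200, 0]) cube([200, 3850, 2950]);
translate([5300, 200, 0]) cube([200, 3850, 2950]);
translate([2250, 200, 0]) cube([200, 2250, 2950]);
translate([2250, 3450, 0]) cube([200, 600, 2950]);


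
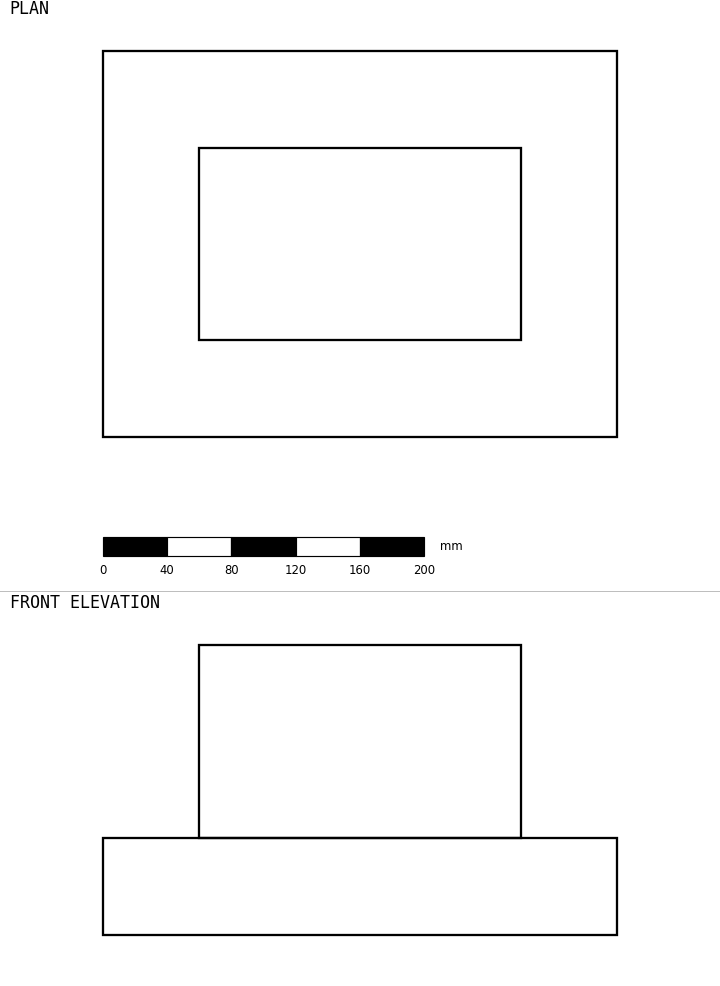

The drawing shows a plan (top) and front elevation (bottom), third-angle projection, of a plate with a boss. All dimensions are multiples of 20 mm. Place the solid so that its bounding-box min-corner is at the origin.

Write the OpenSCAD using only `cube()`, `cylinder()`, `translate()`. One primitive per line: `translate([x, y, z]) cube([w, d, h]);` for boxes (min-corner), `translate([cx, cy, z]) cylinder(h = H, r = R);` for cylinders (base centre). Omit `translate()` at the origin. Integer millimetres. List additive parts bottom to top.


cube([320, 240, 60]);
translate([60, 60, 60]) cube([200, 120, 120]);
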